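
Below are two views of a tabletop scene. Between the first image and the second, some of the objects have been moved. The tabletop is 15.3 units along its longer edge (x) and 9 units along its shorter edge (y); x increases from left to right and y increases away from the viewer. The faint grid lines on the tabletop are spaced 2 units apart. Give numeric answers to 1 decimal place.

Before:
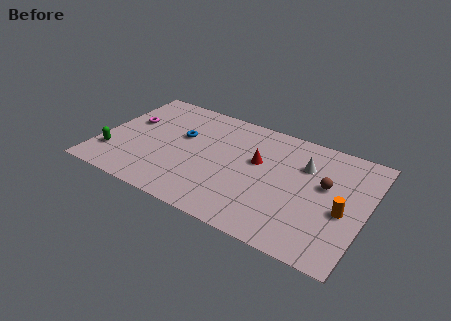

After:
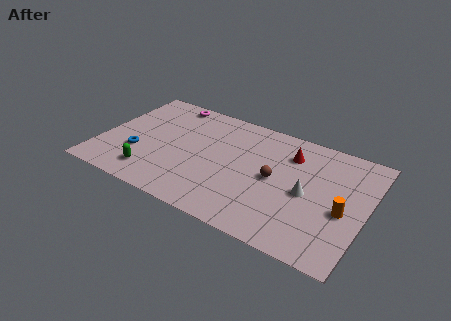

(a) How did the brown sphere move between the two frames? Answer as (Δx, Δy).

(-2.8, -0.8)

The brown sphere was at about (12.9, 5.3) and moved to about (10.1, 4.5).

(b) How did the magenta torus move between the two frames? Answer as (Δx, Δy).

(1.9, 2.6)

The magenta torus was at about (1.4, 5.5) and moved to about (3.3, 8.1).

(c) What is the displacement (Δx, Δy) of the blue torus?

(-2.2, -2.5)

The blue torus was at about (4.5, 5.5) and moved to about (2.3, 3.0).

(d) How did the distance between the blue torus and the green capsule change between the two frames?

-3.2

The distance was about 4.8 in the first image and 1.6 in the second, so they moved 3.2 units closer together.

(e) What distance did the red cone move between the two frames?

2.2

From (9.0, 5.4) to (10.7, 6.8), the red cone covered √(1.7² + 1.4²) ≈ 2.2 units.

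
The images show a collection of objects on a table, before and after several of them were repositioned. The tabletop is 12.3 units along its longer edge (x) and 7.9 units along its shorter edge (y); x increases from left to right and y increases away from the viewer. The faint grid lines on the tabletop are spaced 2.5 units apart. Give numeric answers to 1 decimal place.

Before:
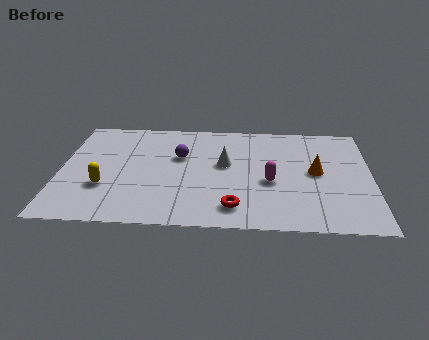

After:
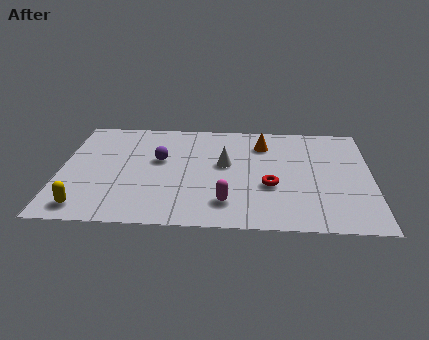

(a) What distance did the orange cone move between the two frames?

2.9

The orange cone was near (10.1, 4.1) before and (8.0, 6.1) after, so it travelled √(2.1² + 2.0²) ≈ 2.9 units.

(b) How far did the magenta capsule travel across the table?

2.3

The magenta capsule moved from about (8.3, 3.3) to (6.6, 1.7), a distance of √(1.7² + 1.6²) ≈ 2.3.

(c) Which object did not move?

the white cone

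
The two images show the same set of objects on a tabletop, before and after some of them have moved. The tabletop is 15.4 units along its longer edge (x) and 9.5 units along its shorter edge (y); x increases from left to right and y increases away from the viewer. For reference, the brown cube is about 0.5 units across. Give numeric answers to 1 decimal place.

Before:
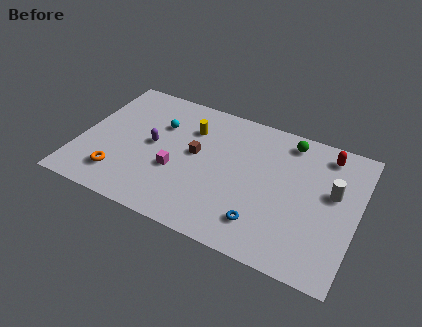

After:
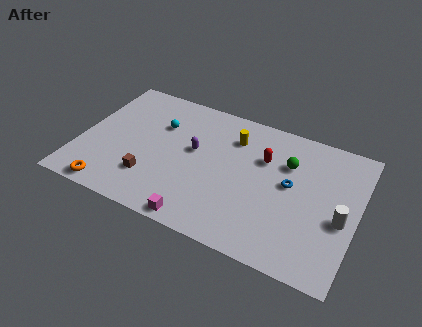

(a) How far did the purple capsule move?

2.4

From (4.0, 4.9) to (6.3, 5.4), the purple capsule covered √(2.3² + 0.5²) ≈ 2.4 units.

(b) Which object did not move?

the cyan sphere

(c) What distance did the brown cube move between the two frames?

3.5

From (6.4, 5.2) to (4.2, 2.5), the brown cube covered √(2.2² + 2.7²) ≈ 3.5 units.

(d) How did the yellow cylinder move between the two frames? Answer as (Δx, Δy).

(2.4, 0.3)

The yellow cylinder started near (5.9, 6.9) and ended near (8.3, 7.2).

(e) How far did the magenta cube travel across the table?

3.3

The magenta cube moved from about (5.5, 3.6) to (7.2, 0.8), a distance of √(1.7² + 2.8²) ≈ 3.3.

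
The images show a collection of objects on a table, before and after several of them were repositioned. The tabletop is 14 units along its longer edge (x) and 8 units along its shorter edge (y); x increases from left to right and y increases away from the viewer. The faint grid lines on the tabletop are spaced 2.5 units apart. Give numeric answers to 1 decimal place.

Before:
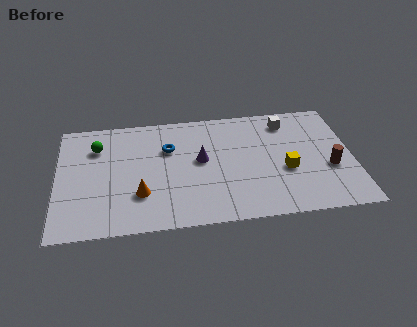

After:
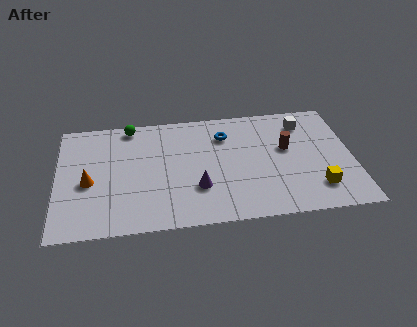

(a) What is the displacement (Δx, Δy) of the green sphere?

(1.6, 1.3)

The green sphere was at about (1.9, 5.9) and moved to about (3.5, 7.2).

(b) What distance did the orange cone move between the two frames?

2.6

The orange cone moved from about (3.9, 2.4) to (1.5, 3.5), a distance of √(2.4² + 1.1²) ≈ 2.6.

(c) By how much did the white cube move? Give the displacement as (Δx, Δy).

(0.8, -0.2)

From the two frames, the white cube sits at roughly (11.0, 6.6) before and (11.8, 6.4) after.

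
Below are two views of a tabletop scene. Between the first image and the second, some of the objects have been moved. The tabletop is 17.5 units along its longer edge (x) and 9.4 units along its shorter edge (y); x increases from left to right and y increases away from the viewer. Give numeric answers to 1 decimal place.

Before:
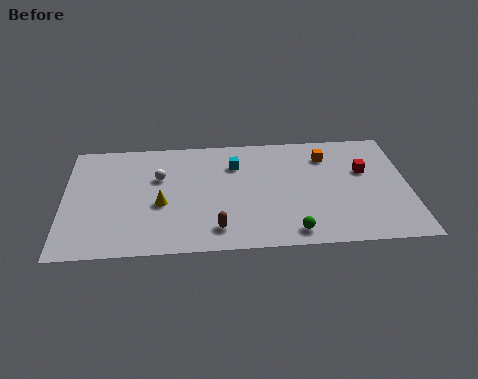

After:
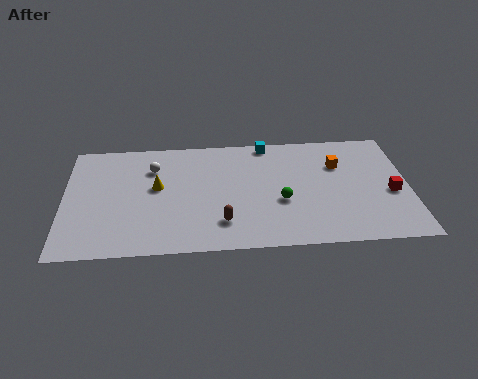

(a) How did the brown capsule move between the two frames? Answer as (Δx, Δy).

(0.3, 0.5)

The brown capsule was at about (7.7, 1.7) and moved to about (8.0, 2.2).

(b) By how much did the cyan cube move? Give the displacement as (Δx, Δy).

(1.7, 1.7)

The cyan cube was at about (8.7, 6.9) and moved to about (10.4, 8.6).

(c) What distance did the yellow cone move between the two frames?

1.4

From (4.9, 3.9) to (4.7, 5.3), the yellow cone covered √(0.2² + 1.4²) ≈ 1.4 units.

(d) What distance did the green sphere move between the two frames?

2.5

The green sphere moved from about (11.5, 1.2) to (11.0, 3.7), a distance of √(0.5² + 2.5²) ≈ 2.5.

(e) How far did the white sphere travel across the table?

0.9

The white sphere was near (4.8, 6.1) before and (4.5, 6.9) after, so it travelled √(0.3² + 0.8²) ≈ 0.9 units.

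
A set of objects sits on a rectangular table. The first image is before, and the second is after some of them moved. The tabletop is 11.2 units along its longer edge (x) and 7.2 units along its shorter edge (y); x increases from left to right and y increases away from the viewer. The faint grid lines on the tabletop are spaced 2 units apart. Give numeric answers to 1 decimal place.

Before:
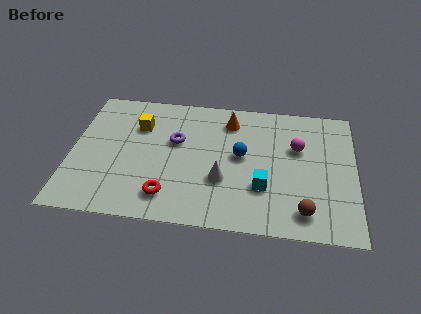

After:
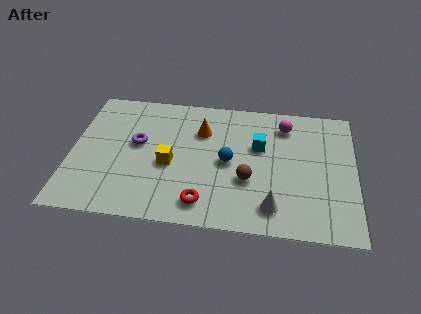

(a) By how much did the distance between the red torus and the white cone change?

+0.3

The distance was about 2.4 in the first image and 2.7 in the second, so they moved 0.3 units further apart.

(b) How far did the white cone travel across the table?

2.3

The white cone was near (6.0, 2.5) before and (8.0, 1.3) after, so it travelled √(2.0² + 1.2²) ≈ 2.3 units.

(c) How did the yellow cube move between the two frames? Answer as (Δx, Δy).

(1.3, -2.0)

The yellow cube was at about (2.6, 5.1) and moved to about (3.9, 3.1).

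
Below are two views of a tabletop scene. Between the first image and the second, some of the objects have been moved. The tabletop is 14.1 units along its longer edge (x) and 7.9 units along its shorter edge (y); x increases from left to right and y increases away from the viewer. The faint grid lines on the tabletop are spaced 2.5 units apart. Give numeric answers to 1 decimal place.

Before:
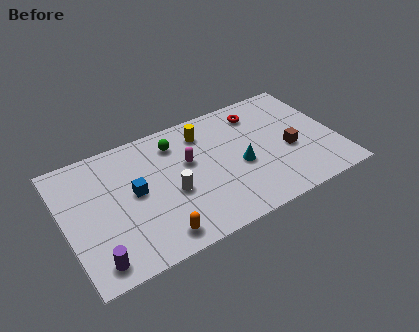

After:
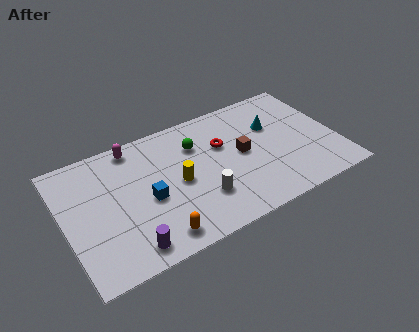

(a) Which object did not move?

the orange capsule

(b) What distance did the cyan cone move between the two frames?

2.7

From (9.0, 3.4) to (11.0, 5.2), the cyan cone covered √(2.0² + 1.8²) ≈ 2.7 units.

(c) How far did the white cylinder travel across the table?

1.7

From (5.4, 3.3) to (6.8, 2.3), the white cylinder covered √(1.4² + 1.0²) ≈ 1.7 units.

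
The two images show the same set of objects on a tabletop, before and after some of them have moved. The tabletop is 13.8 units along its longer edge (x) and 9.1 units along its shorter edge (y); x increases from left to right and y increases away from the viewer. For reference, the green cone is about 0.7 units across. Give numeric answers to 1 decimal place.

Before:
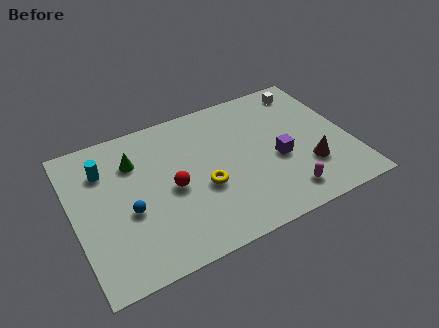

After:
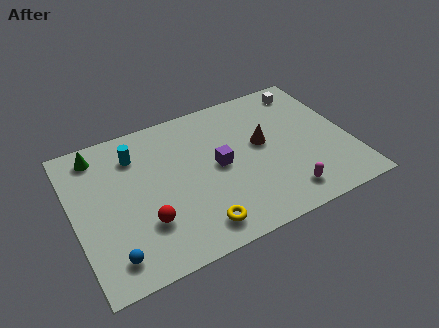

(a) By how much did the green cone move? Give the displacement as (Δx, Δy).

(-1.7, 1.2)

The green cone started near (3.2, 6.6) and ended near (1.5, 7.8).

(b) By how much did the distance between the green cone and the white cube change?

+1.6

They were about 9.1 units apart before and 10.7 after — 1.6 units further apart.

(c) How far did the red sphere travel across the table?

2.1

The red sphere moved from about (4.8, 4.2) to (3.3, 2.7), a distance of √(1.5² + 1.5²) ≈ 2.1.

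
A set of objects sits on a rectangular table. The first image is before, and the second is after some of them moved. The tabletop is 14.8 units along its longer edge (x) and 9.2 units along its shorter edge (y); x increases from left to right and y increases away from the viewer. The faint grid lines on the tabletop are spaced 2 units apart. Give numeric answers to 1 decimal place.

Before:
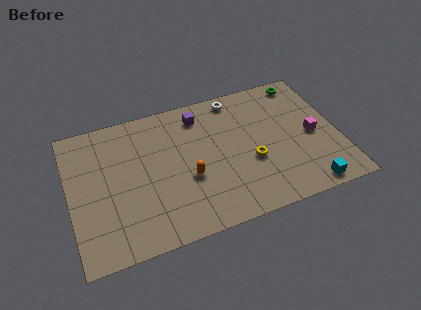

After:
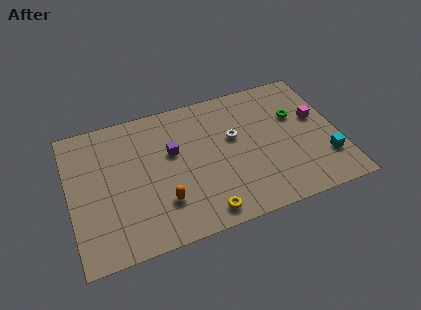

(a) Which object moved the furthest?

the yellow torus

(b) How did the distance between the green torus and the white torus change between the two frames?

-0.3

Before: roughly 3.8 units apart; after: 3.5. That's 0.3 units closer together.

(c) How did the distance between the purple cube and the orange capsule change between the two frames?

-0.9

The distance was about 4.1 in the first image and 3.2 in the second, so they moved 0.9 units closer together.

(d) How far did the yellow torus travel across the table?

3.8

The yellow torus was near (9.9, 3.6) before and (7.0, 1.1) after, so it travelled √(2.9² + 2.5²) ≈ 3.8 units.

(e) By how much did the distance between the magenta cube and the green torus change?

-2.7

Before: roughly 3.9 units apart; after: 1.2. That's 2.7 units closer together.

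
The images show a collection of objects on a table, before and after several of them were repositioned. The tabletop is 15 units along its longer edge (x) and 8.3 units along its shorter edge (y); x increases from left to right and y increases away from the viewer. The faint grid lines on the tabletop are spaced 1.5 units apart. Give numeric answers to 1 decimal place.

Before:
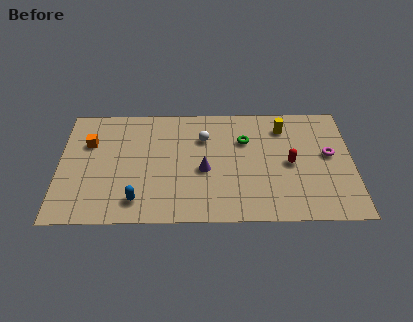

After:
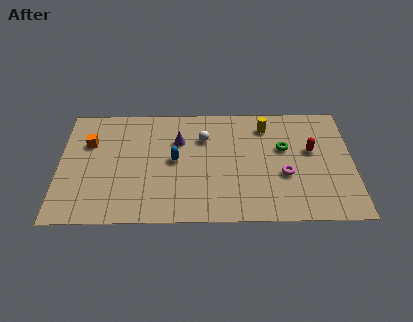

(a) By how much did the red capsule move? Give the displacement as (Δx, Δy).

(1.1, 0.9)

From the two frames, the red capsule sits at roughly (11.8, 4.0) before and (12.9, 4.9) after.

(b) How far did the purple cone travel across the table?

2.5

From (7.4, 3.6) to (6.1, 5.7), the purple cone covered √(1.3² + 2.1²) ≈ 2.5 units.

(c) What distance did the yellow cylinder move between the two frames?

0.9

From (11.5, 6.6) to (10.6, 6.7), the yellow cylinder covered √(0.9² + 0.1²) ≈ 0.9 units.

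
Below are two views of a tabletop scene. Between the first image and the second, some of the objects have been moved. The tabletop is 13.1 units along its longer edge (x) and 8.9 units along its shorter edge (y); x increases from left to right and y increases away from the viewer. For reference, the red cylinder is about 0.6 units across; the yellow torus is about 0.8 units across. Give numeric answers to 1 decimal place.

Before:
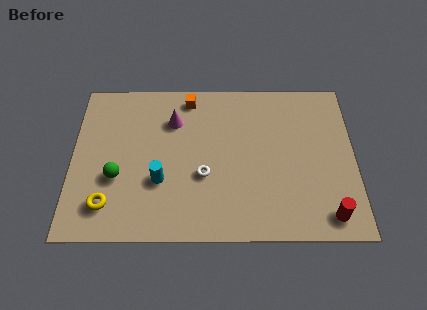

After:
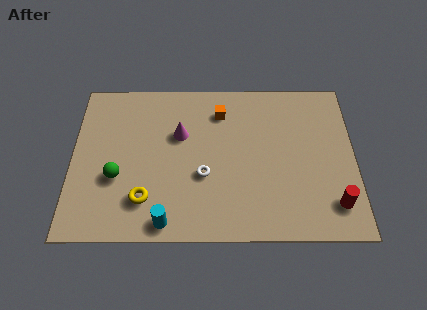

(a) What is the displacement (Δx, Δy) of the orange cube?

(1.5, -0.8)

From the two frames, the orange cube sits at roughly (5.4, 7.8) before and (6.9, 7.0) after.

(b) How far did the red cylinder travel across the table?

0.7

From (11.8, 1.2) to (12.1, 1.8), the red cylinder covered √(0.3² + 0.6²) ≈ 0.7 units.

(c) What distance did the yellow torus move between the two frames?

1.7

From (1.7, 1.8) to (3.4, 2.1), the yellow torus covered √(1.7² + 0.3²) ≈ 1.7 units.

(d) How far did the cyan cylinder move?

2.2

From (4.1, 3.1) to (4.4, 0.9), the cyan cylinder covered √(0.3² + 2.2²) ≈ 2.2 units.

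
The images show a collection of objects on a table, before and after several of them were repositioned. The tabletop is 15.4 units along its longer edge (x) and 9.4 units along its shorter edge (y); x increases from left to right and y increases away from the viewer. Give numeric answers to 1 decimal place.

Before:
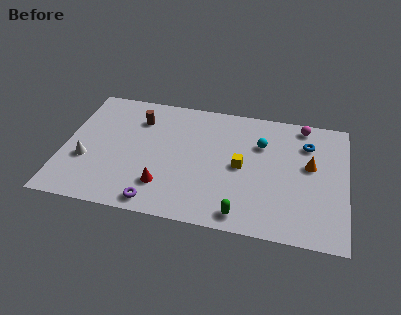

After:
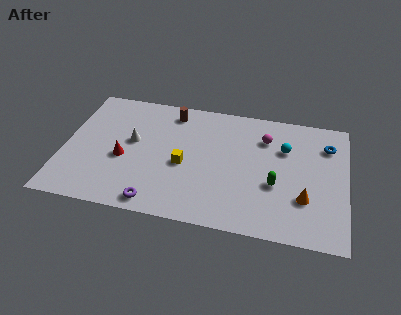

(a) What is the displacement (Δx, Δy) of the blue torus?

(1.1, 0.1)

The blue torus was at about (13.2, 7.0) and moved to about (14.3, 7.1).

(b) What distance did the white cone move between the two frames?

3.1

From (1.3, 3.4) to (3.7, 5.3), the white cone covered √(2.4² + 1.9²) ≈ 3.1 units.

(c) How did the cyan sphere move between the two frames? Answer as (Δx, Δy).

(1.3, -0.1)

The cyan sphere was at about (10.7, 6.5) and moved to about (12.0, 6.4).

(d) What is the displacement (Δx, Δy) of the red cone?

(-2.3, 1.6)

From the two frames, the red cone sits at roughly (5.6, 2.3) before and (3.3, 3.9) after.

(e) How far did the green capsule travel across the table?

3.0

The green capsule was near (9.9, 1.1) before and (11.6, 3.6) after, so it travelled √(1.7² + 2.5²) ≈ 3.0 units.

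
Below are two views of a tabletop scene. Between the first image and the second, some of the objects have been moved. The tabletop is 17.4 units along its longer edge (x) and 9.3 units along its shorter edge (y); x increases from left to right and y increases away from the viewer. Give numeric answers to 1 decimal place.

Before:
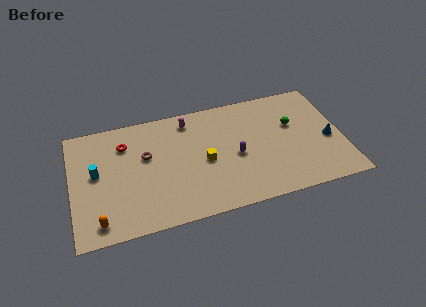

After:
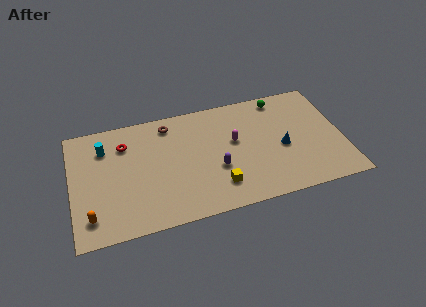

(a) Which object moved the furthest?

the magenta capsule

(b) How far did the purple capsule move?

1.5

From (10.5, 4.2) to (9.2, 3.5), the purple capsule covered √(1.3² + 0.7²) ≈ 1.5 units.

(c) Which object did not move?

the red torus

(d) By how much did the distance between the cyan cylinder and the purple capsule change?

-1.1

Before: roughly 8.9 units apart; after: 7.8. That's 1.1 units closer together.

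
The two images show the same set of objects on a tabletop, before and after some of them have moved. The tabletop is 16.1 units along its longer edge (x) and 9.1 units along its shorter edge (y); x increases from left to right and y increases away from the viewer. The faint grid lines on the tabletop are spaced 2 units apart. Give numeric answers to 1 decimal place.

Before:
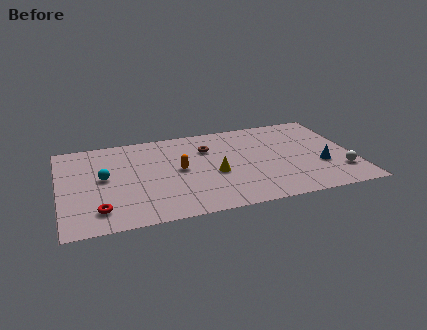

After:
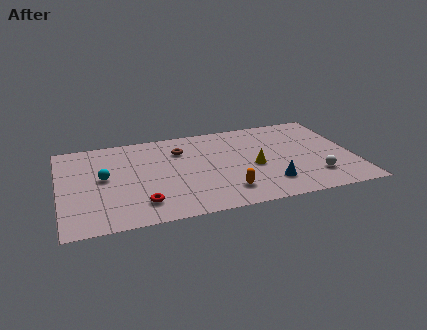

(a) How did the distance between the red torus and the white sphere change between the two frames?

-3.7

They were about 13.2 units apart before and 9.5 after — 3.7 units closer together.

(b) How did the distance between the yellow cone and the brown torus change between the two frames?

+2.0

They were about 2.7 units apart before and 4.7 after — 2.0 units further apart.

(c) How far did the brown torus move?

1.5

From (8.2, 6.5) to (6.7, 6.7), the brown torus covered √(1.5² + 0.2²) ≈ 1.5 units.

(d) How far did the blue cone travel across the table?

3.1

The blue cone moved from about (14.2, 3.2) to (11.3, 2.1), a distance of √(2.9² + 1.1²) ≈ 3.1.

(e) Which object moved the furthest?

the orange capsule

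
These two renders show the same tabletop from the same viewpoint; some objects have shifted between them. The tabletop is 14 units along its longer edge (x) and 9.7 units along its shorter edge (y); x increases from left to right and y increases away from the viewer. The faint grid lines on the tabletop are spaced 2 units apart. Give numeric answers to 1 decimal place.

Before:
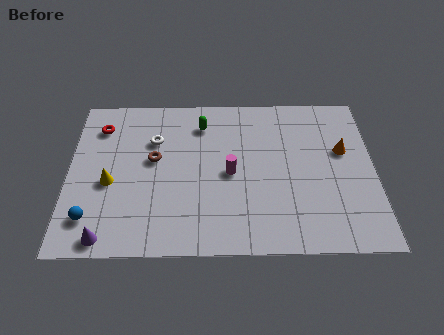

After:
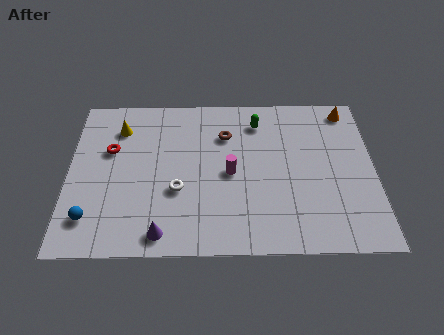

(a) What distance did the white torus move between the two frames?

3.3

From (3.9, 6.7) to (5.0, 3.6), the white torus covered √(1.1² + 3.1²) ≈ 3.3 units.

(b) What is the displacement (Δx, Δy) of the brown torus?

(3.3, 1.5)

The brown torus started near (3.9, 5.5) and ended near (7.2, 7.0).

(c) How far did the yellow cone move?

3.4

The yellow cone moved from about (1.9, 4.1) to (2.3, 7.5), a distance of √(0.4² + 3.4²) ≈ 3.4.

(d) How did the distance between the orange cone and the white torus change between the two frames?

+0.6

Before: roughly 8.7 units apart; after: 9.3. That's 0.6 units further apart.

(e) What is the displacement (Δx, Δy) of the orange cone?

(0.3, 2.6)

The orange cone started near (12.6, 5.9) and ended near (12.9, 8.5).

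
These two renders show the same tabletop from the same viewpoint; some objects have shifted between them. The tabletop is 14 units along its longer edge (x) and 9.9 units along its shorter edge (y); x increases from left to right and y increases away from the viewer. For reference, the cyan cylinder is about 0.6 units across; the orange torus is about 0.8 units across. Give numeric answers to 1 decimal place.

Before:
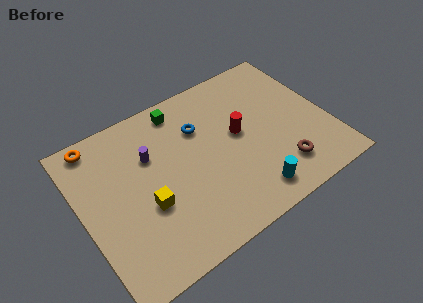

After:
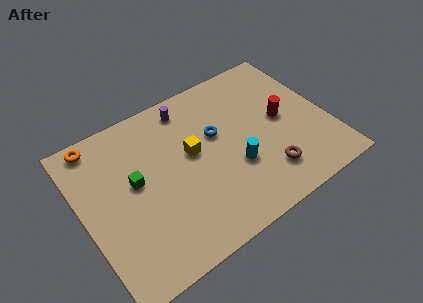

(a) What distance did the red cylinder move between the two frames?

2.5

The red cylinder moved from about (9.0, 5.4) to (11.5, 5.1), a distance of √(2.5² + 0.3²) ≈ 2.5.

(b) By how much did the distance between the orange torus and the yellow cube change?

+0.4

They were about 5.5 units apart before and 5.9 after — 0.4 units further apart.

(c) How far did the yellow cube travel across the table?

3.4

From (3.4, 3.8) to (6.3, 5.6), the yellow cube covered √(2.9² + 1.8²) ≈ 3.4 units.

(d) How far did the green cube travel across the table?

4.5

The green cube moved from about (6.2, 8.6) to (3.0, 5.5), a distance of √(3.2² + 3.1²) ≈ 4.5.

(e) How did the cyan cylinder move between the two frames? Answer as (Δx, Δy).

(-0.5, 2.0)

The cyan cylinder was at about (8.9, 1.5) and moved to about (8.4, 3.5).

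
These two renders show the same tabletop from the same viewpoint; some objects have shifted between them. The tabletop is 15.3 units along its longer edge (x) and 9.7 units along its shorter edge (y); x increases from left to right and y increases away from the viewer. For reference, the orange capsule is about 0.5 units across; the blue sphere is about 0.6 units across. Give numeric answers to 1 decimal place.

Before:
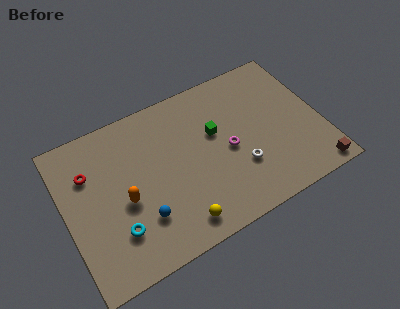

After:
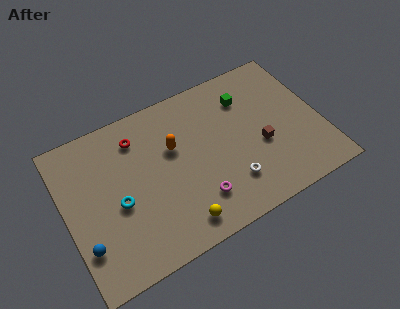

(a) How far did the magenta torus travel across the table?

3.1

From (9.7, 4.5) to (7.5, 2.3), the magenta torus covered √(2.2² + 2.2²) ≈ 3.1 units.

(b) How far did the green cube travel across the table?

2.5

The green cube moved from about (9.1, 5.9) to (11.2, 7.3), a distance of √(2.1² + 1.4²) ≈ 2.5.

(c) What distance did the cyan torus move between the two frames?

1.6

The cyan torus moved from about (2.7, 2.6) to (3.0, 4.2), a distance of √(0.3² + 1.6²) ≈ 1.6.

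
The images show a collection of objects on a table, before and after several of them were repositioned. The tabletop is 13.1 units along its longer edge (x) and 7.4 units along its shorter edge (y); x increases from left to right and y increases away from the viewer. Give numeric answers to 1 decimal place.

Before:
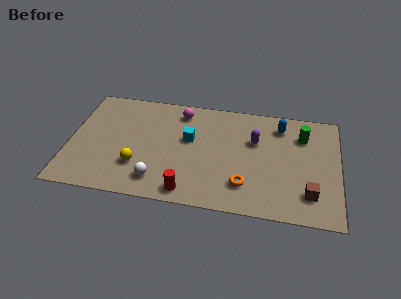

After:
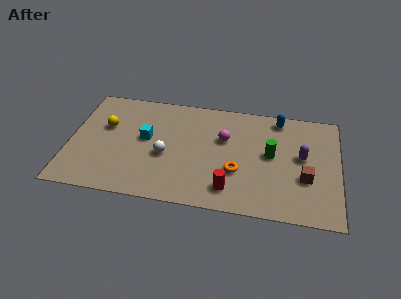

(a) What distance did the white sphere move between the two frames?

1.7

The white sphere moved from about (4.4, 1.4) to (4.7, 3.1), a distance of √(0.3² + 1.7²) ≈ 1.7.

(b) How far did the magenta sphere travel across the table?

2.7

The magenta sphere was near (5.3, 6.2) before and (7.5, 4.7) after, so it travelled √(2.2² + 1.5²) ≈ 2.7 units.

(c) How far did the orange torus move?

0.9

The orange torus moved from about (8.6, 1.8) to (8.2, 2.6), a distance of √(0.4² + 0.8²) ≈ 0.9.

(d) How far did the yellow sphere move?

2.9

The yellow sphere moved from about (3.4, 2.2) to (1.7, 4.6), a distance of √(1.7² + 2.4²) ≈ 2.9.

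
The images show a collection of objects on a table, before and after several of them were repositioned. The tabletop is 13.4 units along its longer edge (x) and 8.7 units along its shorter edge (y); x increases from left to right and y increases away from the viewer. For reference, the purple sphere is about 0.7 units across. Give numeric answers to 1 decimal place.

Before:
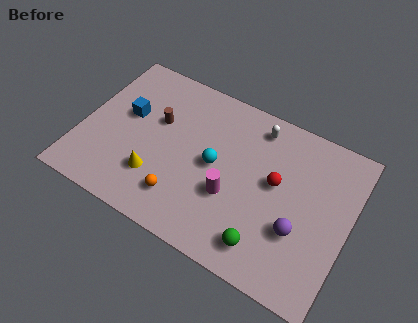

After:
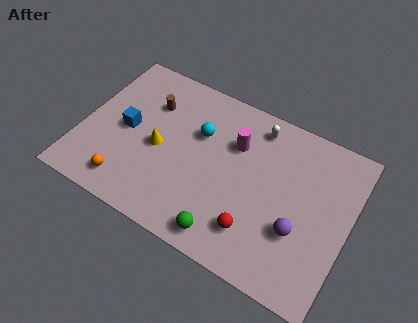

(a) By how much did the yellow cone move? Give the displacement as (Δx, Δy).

(-0.1, 1.6)

The yellow cone started near (4.0, 2.4) and ended near (3.9, 4.0).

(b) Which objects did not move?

the white capsule and the purple sphere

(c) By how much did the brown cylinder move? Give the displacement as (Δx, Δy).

(-0.5, 0.8)

From the two frames, the brown cylinder sits at roughly (3.6, 5.4) before and (3.1, 6.2) after.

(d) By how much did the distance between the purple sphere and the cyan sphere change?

+1.4

They were about 4.6 units apart before and 6.0 after — 1.4 units further apart.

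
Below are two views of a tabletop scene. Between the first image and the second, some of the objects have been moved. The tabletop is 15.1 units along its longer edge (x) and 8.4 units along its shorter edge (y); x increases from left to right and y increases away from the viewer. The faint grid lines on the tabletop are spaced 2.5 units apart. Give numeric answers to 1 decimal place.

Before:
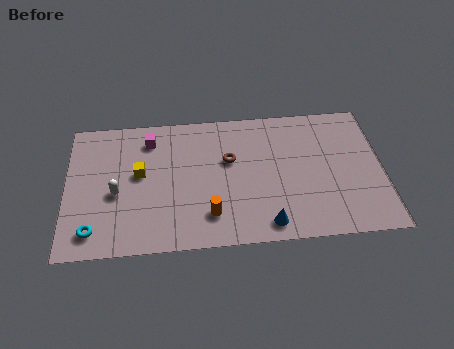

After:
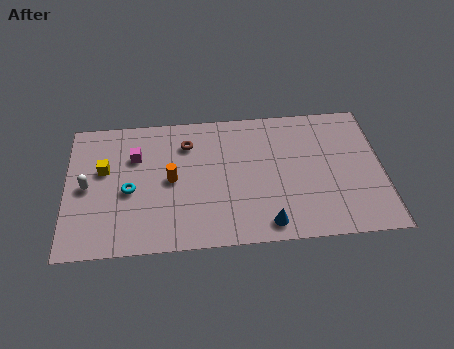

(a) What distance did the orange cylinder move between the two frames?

2.9

From (6.8, 1.9) to (5.0, 4.2), the orange cylinder covered √(1.8² + 2.3²) ≈ 2.9 units.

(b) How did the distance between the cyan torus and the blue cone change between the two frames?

-1.2

They were about 8.2 units apart before and 7.0 after — 1.2 units closer together.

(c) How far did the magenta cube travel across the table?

1.2

From (4.0, 6.8) to (3.3, 5.8), the magenta cube covered √(0.7² + 1.0²) ≈ 1.2 units.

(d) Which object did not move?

the blue cone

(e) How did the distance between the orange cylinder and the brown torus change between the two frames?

-1.1

They were about 3.4 units apart before and 2.3 after — 1.1 units closer together.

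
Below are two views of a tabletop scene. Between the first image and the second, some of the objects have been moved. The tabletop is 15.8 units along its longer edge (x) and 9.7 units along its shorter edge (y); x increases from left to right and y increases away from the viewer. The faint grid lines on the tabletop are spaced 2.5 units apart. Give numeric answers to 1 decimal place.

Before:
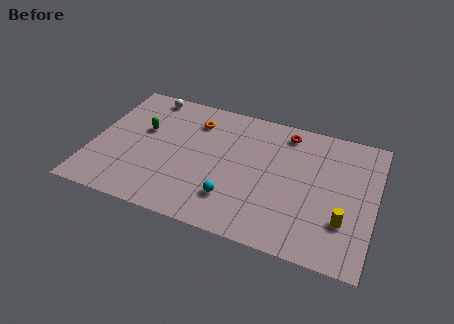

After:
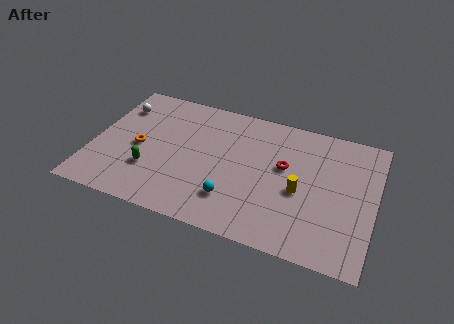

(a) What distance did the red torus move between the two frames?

2.6

The red torus moved from about (10.6, 8.3) to (10.7, 5.7), a distance of √(0.1² + 2.6²) ≈ 2.6.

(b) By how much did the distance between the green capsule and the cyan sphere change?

-1.7

The distance was about 6.4 in the first image and 4.7 in the second, so they moved 1.7 units closer together.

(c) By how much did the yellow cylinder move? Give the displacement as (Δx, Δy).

(-2.5, 1.3)

The yellow cylinder was at about (14.2, 2.9) and moved to about (11.7, 4.2).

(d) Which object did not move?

the cyan sphere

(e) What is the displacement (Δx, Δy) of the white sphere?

(-1.5, -1.4)

The white sphere was at about (2.6, 8.7) and moved to about (1.1, 7.3).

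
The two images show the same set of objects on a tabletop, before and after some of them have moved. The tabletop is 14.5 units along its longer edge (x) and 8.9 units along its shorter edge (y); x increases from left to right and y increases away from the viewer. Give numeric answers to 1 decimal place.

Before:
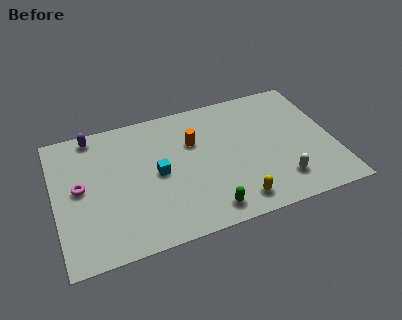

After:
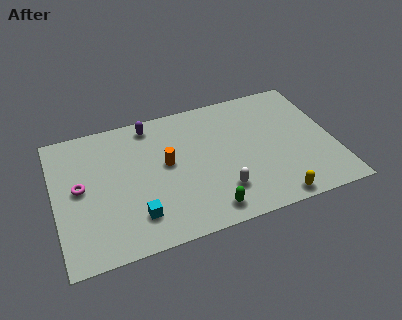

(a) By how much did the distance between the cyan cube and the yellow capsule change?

+2.2

They were about 4.9 units apart before and 7.1 after — 2.2 units further apart.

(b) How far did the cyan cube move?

2.7

From (5.3, 4.4) to (4.0, 2.0), the cyan cube covered √(1.3² + 2.4²) ≈ 2.7 units.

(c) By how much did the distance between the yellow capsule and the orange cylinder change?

+1.7

They were about 4.9 units apart before and 6.6 after — 1.7 units further apart.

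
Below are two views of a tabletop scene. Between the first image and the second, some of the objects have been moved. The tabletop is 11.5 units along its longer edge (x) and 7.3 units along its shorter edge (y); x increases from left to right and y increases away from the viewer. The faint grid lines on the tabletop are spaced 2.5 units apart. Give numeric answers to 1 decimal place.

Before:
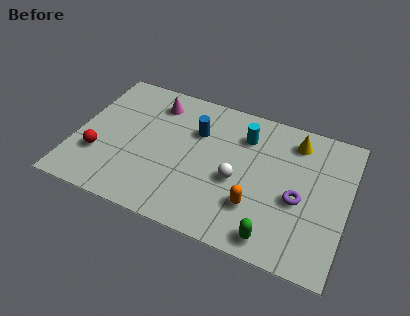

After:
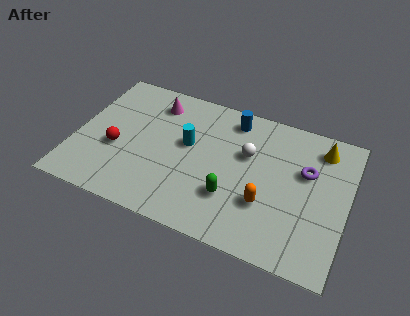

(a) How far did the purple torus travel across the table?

1.5

From (9.5, 3.1) to (9.7, 4.6), the purple torus covered √(0.2² + 1.5²) ≈ 1.5 units.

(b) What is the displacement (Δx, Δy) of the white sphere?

(0.3, 1.5)

The white sphere started near (6.9, 3.1) and ended near (7.2, 4.6).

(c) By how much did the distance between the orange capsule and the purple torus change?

+0.7

The distance was about 2.0 in the first image and 2.7 in the second, so they moved 0.7 units further apart.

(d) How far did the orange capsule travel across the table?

0.5

From (7.8, 2.1) to (8.2, 2.4), the orange capsule covered √(0.4² + 0.3²) ≈ 0.5 units.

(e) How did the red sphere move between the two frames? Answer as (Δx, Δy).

(0.7, 0.6)

The red sphere started near (1.1, 2.3) and ended near (1.8, 2.9).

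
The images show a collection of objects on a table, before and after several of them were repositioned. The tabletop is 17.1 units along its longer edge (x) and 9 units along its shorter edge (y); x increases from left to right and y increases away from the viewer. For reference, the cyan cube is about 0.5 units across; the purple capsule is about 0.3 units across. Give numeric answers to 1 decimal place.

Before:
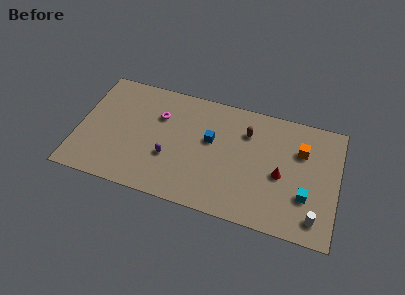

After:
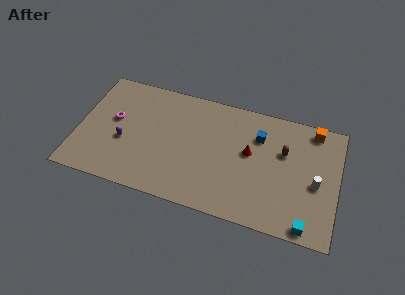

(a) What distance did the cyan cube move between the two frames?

2.1

The cyan cube was near (15.1, 2.9) before and (15.3, 0.8) after, so it travelled √(0.2² + 2.1²) ≈ 2.1 units.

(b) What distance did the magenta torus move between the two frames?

3.1

The magenta torus was near (5.2, 6.2) before and (2.3, 5.1) after, so it travelled √(2.9² + 1.1²) ≈ 3.1 units.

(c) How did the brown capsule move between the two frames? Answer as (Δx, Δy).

(2.5, -0.8)

The brown capsule started near (11.0, 6.6) and ended near (13.5, 5.8).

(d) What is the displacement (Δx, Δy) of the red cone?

(-2.1, 1.1)

The red cone started near (13.4, 4.0) and ended near (11.3, 5.1).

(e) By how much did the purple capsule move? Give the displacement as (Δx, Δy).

(-3.0, 0.4)

The purple capsule started near (6.1, 3.2) and ended near (3.1, 3.6).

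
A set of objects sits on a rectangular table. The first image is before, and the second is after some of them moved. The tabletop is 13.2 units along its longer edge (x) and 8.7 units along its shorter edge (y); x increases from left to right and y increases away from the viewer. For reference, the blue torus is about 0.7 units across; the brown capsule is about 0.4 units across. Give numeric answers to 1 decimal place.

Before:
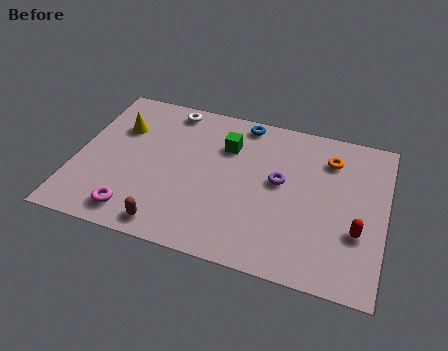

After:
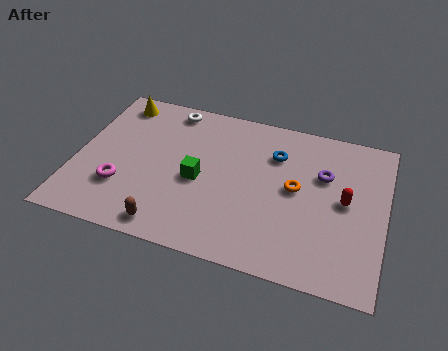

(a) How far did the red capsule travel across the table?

1.6

From (12.1, 3.0) to (11.5, 4.5), the red capsule covered √(0.6² + 1.5²) ≈ 1.6 units.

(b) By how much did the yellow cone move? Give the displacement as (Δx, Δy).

(-0.3, 1.5)

The yellow cone was at about (1.7, 6.0) and moved to about (1.4, 7.5).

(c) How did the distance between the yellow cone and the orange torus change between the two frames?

-0.5

They were about 9.0 units apart before and 8.5 after — 0.5 units closer together.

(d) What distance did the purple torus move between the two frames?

2.0

The purple torus was near (8.7, 4.8) before and (10.5, 5.7) after, so it travelled √(1.8² + 0.9²) ≈ 2.0 units.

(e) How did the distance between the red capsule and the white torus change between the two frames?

-1.2

The distance was about 9.6 in the first image and 8.4 in the second, so they moved 1.2 units closer together.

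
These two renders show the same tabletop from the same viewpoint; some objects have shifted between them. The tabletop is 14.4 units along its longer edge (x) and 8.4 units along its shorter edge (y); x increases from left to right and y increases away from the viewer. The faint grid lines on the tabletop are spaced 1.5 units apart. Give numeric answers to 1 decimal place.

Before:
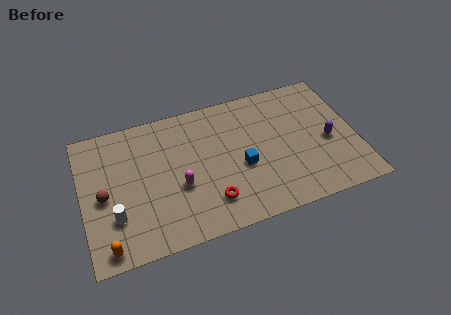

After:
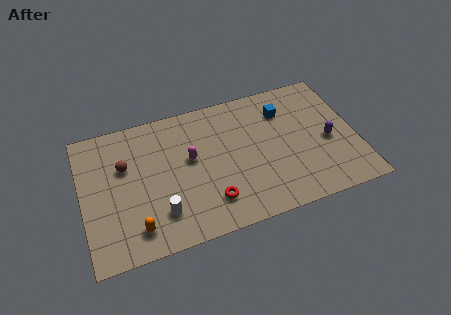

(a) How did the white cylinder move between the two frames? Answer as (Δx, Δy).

(2.3, -0.5)

The white cylinder started near (1.6, 2.5) and ended near (3.9, 2.0).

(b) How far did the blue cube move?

3.8

The blue cube moved from about (8.3, 3.5) to (10.8, 6.3), a distance of √(2.5² + 2.8²) ≈ 3.8.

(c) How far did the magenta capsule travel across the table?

1.7

The magenta capsule moved from about (5.0, 3.3) to (5.7, 4.8), a distance of √(0.7² + 1.5²) ≈ 1.7.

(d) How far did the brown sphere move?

1.9

From (1.1, 3.9) to (2.3, 5.4), the brown sphere covered √(1.2² + 1.5²) ≈ 1.9 units.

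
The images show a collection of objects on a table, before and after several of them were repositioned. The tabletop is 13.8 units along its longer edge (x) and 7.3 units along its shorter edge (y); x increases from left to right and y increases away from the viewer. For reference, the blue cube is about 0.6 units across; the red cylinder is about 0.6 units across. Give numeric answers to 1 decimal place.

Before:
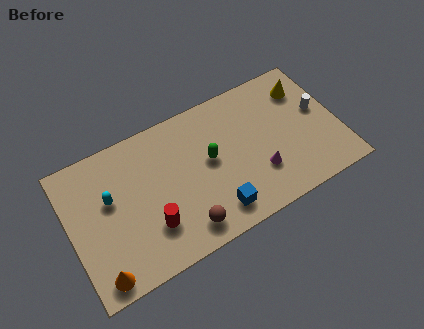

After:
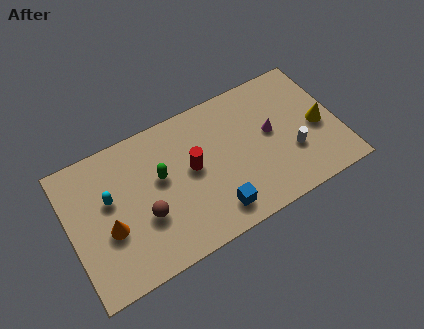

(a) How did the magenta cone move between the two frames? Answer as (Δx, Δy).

(0.9, 1.8)

The magenta cone started near (9.5, 2.2) and ended near (10.4, 4.0).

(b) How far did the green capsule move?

2.5

The green capsule moved from about (7.2, 4.0) to (4.7, 4.3), a distance of √(2.5² + 0.3²) ≈ 2.5.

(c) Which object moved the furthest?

the red cylinder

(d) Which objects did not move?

the cyan capsule and the blue cube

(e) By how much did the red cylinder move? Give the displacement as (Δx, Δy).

(2.4, 1.9)

The red cylinder started near (3.9, 2.1) and ended near (6.3, 4.0).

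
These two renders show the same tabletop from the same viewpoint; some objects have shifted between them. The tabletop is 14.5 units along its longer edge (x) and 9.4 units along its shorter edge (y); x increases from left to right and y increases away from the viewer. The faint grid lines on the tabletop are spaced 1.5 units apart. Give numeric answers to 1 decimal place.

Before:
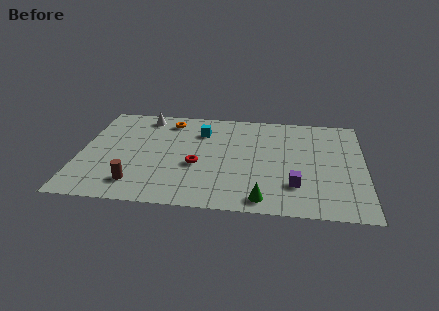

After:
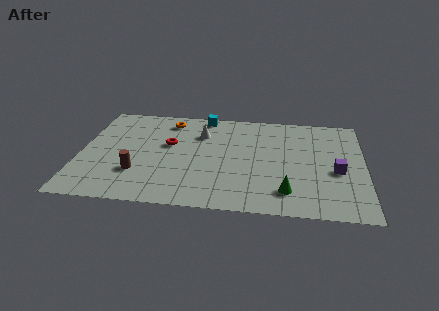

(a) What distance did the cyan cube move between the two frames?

1.6

From (6.1, 7.0) to (6.2, 8.6), the cyan cube covered √(0.1² + 1.6²) ≈ 1.6 units.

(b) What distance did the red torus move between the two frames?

2.3

The red torus moved from about (6.0, 3.8) to (4.5, 5.6), a distance of √(1.5² + 1.8²) ≈ 2.3.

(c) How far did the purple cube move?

2.6

The purple cube was near (11.0, 2.5) before and (13.1, 4.0) after, so it travelled √(2.1² + 1.5²) ≈ 2.6 units.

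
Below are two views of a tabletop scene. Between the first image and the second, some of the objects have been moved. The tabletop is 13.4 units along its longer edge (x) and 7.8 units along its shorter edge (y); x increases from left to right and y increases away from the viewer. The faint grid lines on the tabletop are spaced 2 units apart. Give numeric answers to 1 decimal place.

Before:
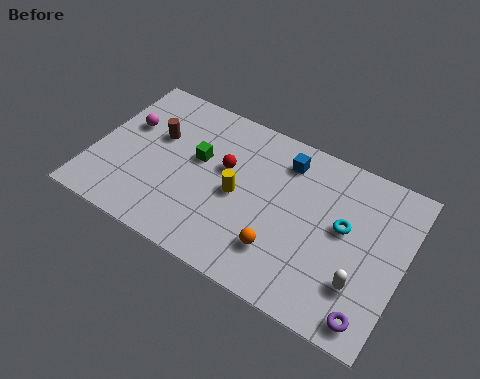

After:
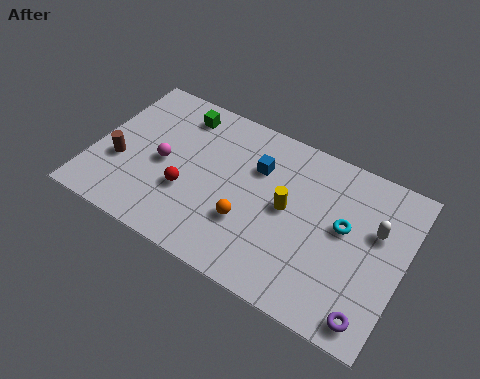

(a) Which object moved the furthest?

the white capsule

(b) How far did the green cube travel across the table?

2.2

The green cube was near (4.4, 4.6) before and (3.3, 6.5) after, so it travelled √(1.1² + 1.9²) ≈ 2.2 units.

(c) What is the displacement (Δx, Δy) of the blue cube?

(-1.1, -0.9)

From the two frames, the blue cube sits at roughly (8.0, 6.3) before and (6.9, 5.4) after.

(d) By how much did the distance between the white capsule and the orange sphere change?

+2.3

They were about 3.4 units apart before and 5.7 after — 2.3 units further apart.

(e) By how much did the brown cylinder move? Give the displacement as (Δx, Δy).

(-1.3, -2.0)

From the two frames, the brown cylinder sits at roughly (2.5, 4.9) before and (1.2, 2.9) after.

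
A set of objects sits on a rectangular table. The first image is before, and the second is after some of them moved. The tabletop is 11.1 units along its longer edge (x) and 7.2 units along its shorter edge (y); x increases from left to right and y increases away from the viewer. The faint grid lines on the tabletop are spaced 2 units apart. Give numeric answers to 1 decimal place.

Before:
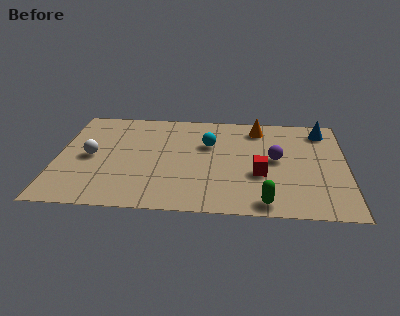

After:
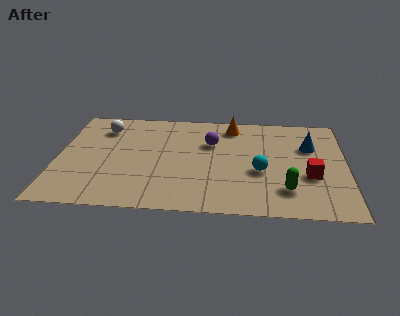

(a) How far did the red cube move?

1.9

The red cube moved from about (7.8, 2.7) to (9.7, 2.7), a distance of √(1.9² + 0.0²) ≈ 1.9.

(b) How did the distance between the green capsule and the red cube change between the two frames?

-0.6

Before: roughly 1.9 units apart; after: 1.3. That's 0.6 units closer together.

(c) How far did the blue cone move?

1.3

The blue cone moved from about (10.2, 6.0) to (9.7, 4.8), a distance of √(0.5² + 1.2²) ≈ 1.3.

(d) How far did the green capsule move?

1.2

The green capsule was near (8.0, 0.8) before and (8.8, 1.7) after, so it travelled √(0.8² + 0.9²) ≈ 1.2 units.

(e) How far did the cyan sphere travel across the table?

2.7

From (5.8, 4.7) to (7.8, 2.9), the cyan sphere covered √(2.0² + 1.8²) ≈ 2.7 units.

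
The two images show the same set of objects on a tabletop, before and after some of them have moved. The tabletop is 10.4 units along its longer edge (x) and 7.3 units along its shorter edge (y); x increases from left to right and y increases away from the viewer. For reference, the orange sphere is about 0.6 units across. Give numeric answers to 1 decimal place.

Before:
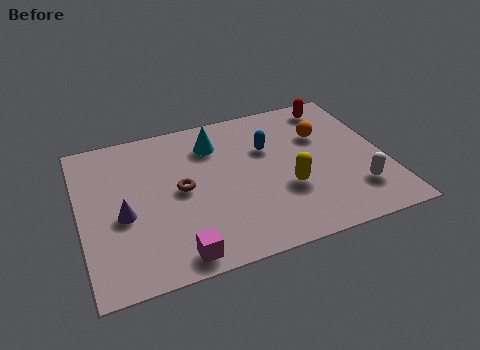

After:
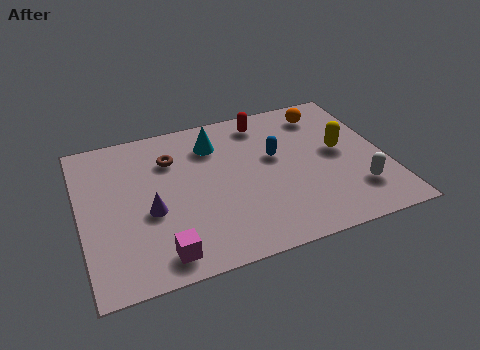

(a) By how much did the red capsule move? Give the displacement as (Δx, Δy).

(-2.5, -0.1)

The red capsule was at about (9.0, 6.3) and moved to about (6.5, 6.2).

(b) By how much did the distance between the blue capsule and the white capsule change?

-0.5

Before: roughly 4.0 units apart; after: 3.5. That's 0.5 units closer together.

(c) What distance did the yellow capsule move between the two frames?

2.4

From (6.9, 2.6) to (8.9, 3.9), the yellow capsule covered √(2.0² + 1.3²) ≈ 2.4 units.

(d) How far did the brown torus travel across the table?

1.6

The brown torus moved from about (3.4, 3.7) to (3.2, 5.3), a distance of √(0.2² + 1.6²) ≈ 1.6.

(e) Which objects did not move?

the cyan cone and the white capsule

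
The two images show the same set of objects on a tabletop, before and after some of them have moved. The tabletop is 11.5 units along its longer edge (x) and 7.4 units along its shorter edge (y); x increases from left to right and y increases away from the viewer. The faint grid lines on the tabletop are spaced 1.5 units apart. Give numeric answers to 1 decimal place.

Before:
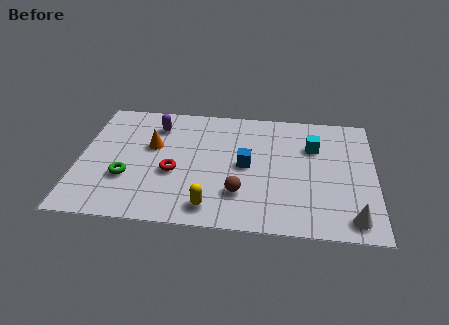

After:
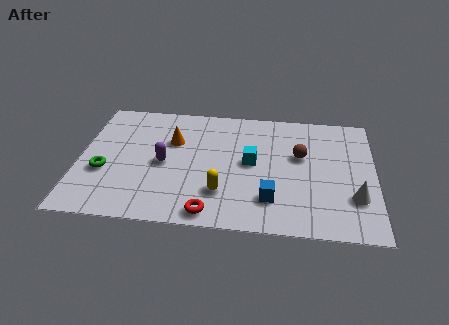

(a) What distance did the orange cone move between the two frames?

0.9

The orange cone moved from about (2.8, 4.5) to (3.6, 4.9), a distance of √(0.8² + 0.4²) ≈ 0.9.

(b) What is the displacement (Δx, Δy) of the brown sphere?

(2.3, 2.5)

The brown sphere started near (6.3, 2.0) and ended near (8.6, 4.5).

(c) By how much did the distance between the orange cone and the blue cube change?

+1.2

They were about 3.8 units apart before and 5.0 after — 1.2 units further apart.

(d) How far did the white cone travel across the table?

1.2

From (10.6, 1.0) to (10.7, 2.2), the white cone covered √(0.1² + 1.2²) ≈ 1.2 units.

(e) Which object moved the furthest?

the brown sphere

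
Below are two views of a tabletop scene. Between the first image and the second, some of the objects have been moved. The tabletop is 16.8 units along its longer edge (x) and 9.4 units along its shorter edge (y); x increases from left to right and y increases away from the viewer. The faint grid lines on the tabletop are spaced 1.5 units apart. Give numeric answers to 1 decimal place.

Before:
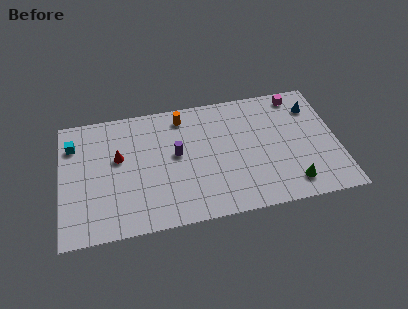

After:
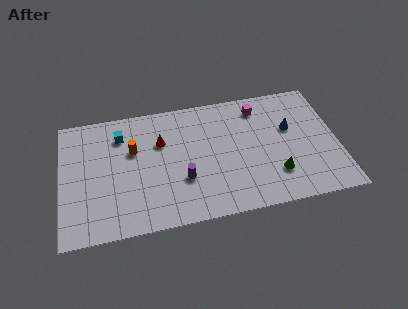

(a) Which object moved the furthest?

the orange cylinder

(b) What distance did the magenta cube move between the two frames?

2.5

The magenta cube moved from about (14.6, 8.3) to (12.2, 7.8), a distance of √(2.4² + 0.5²) ≈ 2.5.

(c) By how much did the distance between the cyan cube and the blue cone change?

-4.3

Before: roughly 14.7 units apart; after: 10.4. That's 4.3 units closer together.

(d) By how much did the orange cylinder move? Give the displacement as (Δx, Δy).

(-3.1, -2.0)

The orange cylinder was at about (7.5, 8.0) and moved to about (4.4, 6.0).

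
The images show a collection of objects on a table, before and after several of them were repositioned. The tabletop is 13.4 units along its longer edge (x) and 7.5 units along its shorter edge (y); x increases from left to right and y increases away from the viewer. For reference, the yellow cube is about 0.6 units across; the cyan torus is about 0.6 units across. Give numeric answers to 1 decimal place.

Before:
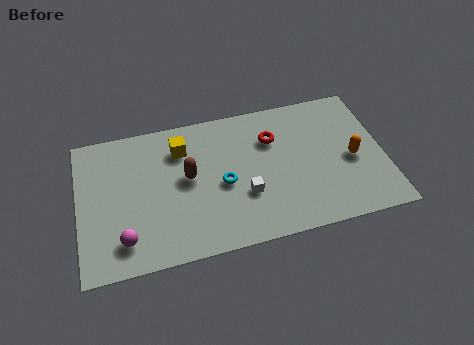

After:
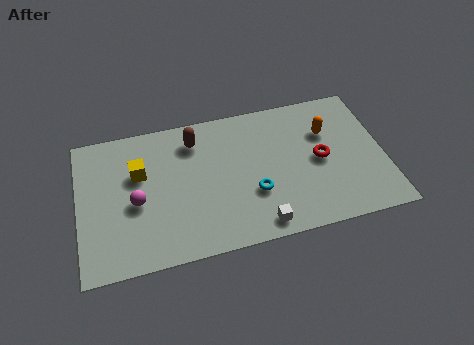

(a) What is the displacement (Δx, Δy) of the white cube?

(0.5, -1.7)

The white cube was at about (7.2, 2.6) and moved to about (7.7, 0.9).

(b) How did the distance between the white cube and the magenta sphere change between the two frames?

+0.3

Before: roughly 5.4 units apart; after: 5.7. That's 0.3 units further apart.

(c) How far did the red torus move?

2.6

The red torus moved from about (8.6, 5.3) to (10.6, 3.7), a distance of √(2.0² + 1.6²) ≈ 2.6.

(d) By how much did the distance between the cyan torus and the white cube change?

+0.5

The distance was about 1.2 in the first image and 1.7 in the second, so they moved 0.5 units further apart.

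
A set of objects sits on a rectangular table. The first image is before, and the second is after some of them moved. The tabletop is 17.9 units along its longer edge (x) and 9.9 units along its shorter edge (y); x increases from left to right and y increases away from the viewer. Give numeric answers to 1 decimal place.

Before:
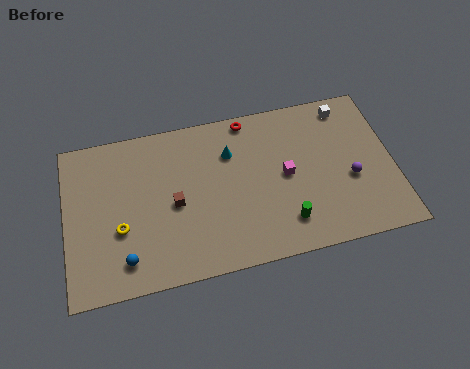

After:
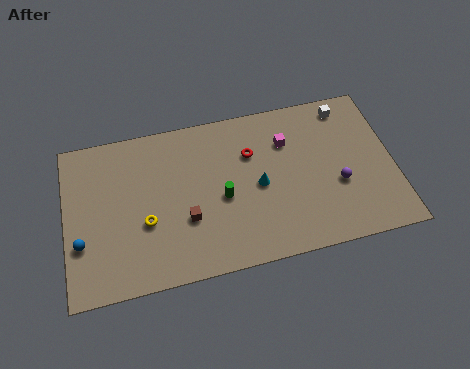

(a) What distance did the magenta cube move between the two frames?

2.1

The magenta cube moved from about (12.0, 5.0) to (12.2, 7.1), a distance of √(0.2² + 2.1²) ≈ 2.1.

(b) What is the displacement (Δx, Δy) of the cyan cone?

(1.4, -2.4)

From the two frames, the cyan cone sits at roughly (9.1, 7.1) before and (10.5, 4.7) after.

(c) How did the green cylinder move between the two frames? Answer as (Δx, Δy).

(-3.3, 2.3)

The green cylinder started near (11.8, 2.1) and ended near (8.5, 4.4).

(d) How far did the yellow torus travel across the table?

1.4

The yellow torus moved from about (2.9, 3.7) to (4.3, 3.8), a distance of √(1.4² + 0.1²) ≈ 1.4.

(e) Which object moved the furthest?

the green cylinder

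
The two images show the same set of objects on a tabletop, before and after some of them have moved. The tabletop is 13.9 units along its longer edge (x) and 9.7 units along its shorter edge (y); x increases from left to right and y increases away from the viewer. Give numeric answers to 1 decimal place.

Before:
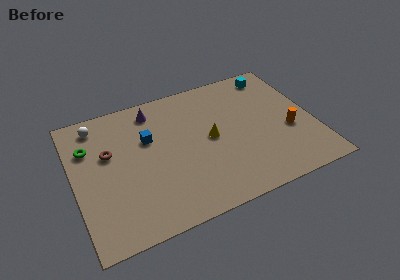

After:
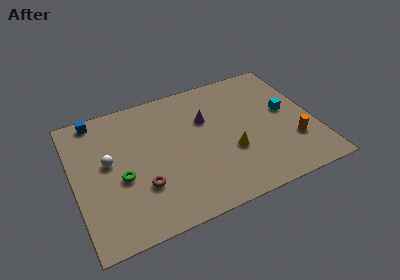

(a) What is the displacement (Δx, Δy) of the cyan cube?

(0.3, -3.1)

The cyan cube was at about (12.1, 8.4) and moved to about (12.4, 5.3).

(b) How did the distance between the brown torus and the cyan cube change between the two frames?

-1.3

Before: roughly 10.3 units apart; after: 9.0. That's 1.3 units closer together.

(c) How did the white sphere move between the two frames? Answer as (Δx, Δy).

(0.4, -2.9)

The white sphere started near (1.6, 8.3) and ended near (2.0, 5.4).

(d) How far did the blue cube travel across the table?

3.8

From (4.4, 6.2) to (1.6, 8.8), the blue cube covered √(2.8² + 2.6²) ≈ 3.8 units.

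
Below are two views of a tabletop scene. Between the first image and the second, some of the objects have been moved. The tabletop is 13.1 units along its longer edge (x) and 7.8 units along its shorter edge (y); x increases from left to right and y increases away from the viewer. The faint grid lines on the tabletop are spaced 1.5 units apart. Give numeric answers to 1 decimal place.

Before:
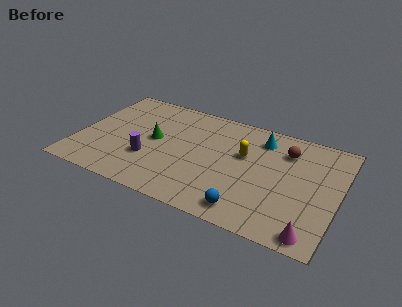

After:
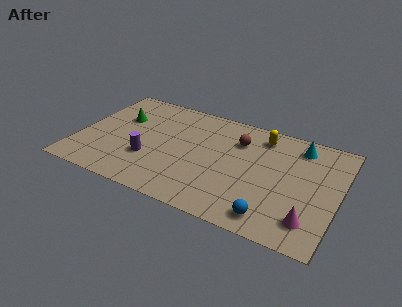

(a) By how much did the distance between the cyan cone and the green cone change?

+3.5

They were about 5.6 units apart before and 9.1 after — 3.5 units further apart.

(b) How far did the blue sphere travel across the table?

1.2

From (8.9, 1.1) to (10.1, 1.1), the blue sphere covered √(1.2² + 0.0²) ≈ 1.2 units.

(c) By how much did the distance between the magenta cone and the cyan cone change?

-1.3

The distance was about 6.3 in the first image and 5.0 in the second, so they moved 1.3 units closer together.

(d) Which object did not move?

the purple cylinder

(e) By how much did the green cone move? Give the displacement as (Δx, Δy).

(-1.9, 1.0)

From the two frames, the green cone sits at roughly (3.8, 4.1) before and (1.9, 5.1) after.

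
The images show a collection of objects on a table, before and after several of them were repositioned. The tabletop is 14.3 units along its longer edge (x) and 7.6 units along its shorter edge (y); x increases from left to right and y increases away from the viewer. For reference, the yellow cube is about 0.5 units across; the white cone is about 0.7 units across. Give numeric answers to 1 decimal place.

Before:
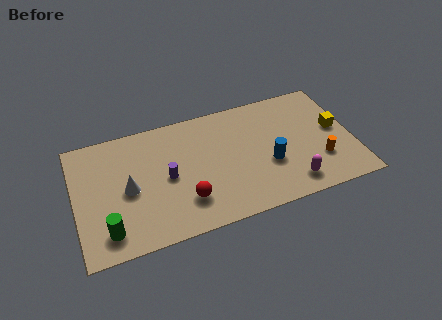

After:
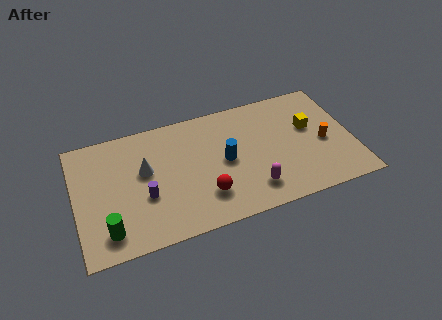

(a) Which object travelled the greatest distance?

the blue cylinder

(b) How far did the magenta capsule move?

2.0

The magenta capsule was near (10.9, 1.3) before and (8.9, 1.6) after, so it travelled √(2.0² + 0.3²) ≈ 2.0 units.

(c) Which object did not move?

the green cylinder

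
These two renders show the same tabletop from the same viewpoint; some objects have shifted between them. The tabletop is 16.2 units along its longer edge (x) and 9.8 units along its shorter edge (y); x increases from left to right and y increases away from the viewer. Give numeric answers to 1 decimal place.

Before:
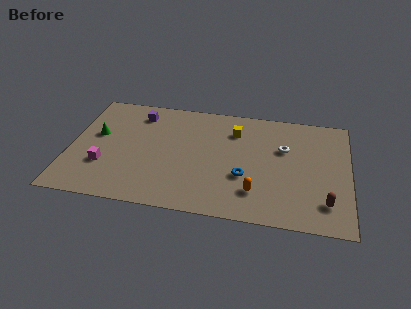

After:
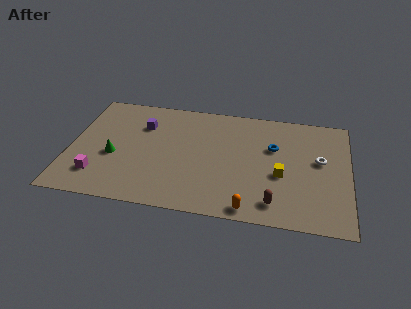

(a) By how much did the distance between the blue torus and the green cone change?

+0.5

Before: roughly 9.0 units apart; after: 9.5. That's 0.5 units further apart.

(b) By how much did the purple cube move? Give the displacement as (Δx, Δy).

(0.3, -1.0)

From the two frames, the purple cube sits at roughly (3.8, 8.0) before and (4.1, 7.0) after.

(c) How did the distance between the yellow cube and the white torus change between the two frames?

-0.4

The distance was about 3.1 in the first image and 2.7 in the second, so they moved 0.4 units closer together.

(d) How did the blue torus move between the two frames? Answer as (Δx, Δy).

(1.6, 2.8)

From the two frames, the blue torus sits at roughly (10.2, 3.5) before and (11.8, 6.3) after.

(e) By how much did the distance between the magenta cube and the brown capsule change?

-2.6

Before: roughly 12.8 units apart; after: 10.2. That's 2.6 units closer together.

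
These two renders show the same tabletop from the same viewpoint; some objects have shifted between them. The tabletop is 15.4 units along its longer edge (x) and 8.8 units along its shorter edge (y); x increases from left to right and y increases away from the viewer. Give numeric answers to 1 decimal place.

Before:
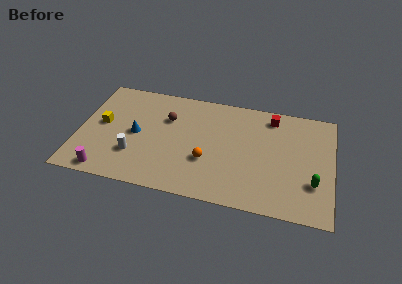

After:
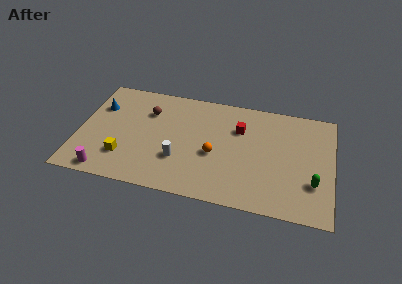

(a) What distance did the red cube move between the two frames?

2.4

From (11.6, 7.5) to (9.7, 6.1), the red cube covered √(1.9² + 1.4²) ≈ 2.4 units.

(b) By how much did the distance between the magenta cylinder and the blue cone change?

+1.5

The distance was about 3.8 in the first image and 5.3 in the second, so they moved 1.5 units further apart.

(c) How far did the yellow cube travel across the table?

2.8

The yellow cube was near (1.4, 4.7) before and (2.9, 2.3) after, so it travelled √(1.5² + 2.4²) ≈ 2.8 units.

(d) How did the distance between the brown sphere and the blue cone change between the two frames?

+0.5

They were about 2.5 units apart before and 3.0 after — 0.5 units further apart.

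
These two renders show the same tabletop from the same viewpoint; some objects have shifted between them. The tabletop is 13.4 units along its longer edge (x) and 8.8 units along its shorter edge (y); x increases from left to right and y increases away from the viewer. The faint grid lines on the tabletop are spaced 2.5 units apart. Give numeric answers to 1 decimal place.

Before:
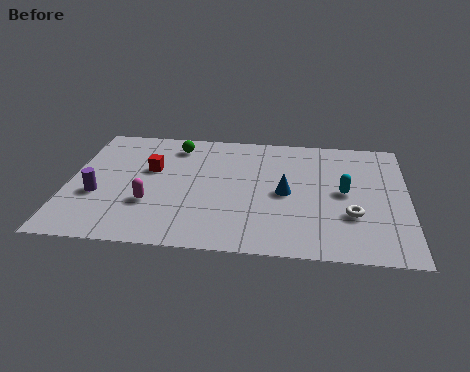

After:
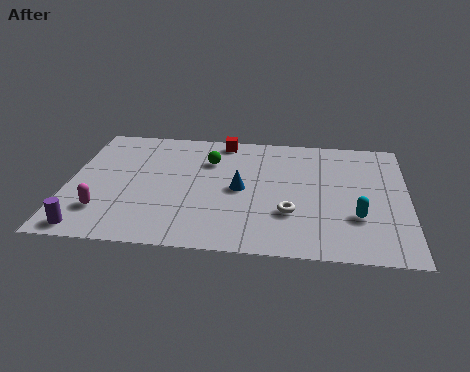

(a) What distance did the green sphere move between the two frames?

1.7

The green sphere moved from about (4.1, 7.3) to (5.5, 6.3), a distance of √(1.4² + 1.0²) ≈ 1.7.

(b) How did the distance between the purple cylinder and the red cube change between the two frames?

+5.7

They were about 2.9 units apart before and 8.6 after — 5.7 units further apart.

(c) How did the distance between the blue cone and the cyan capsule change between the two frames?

+2.5

Before: roughly 2.3 units apart; after: 4.8. That's 2.5 units further apart.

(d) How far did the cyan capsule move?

1.8

From (10.9, 4.5) to (11.4, 2.8), the cyan capsule covered √(0.5² + 1.7²) ≈ 1.8 units.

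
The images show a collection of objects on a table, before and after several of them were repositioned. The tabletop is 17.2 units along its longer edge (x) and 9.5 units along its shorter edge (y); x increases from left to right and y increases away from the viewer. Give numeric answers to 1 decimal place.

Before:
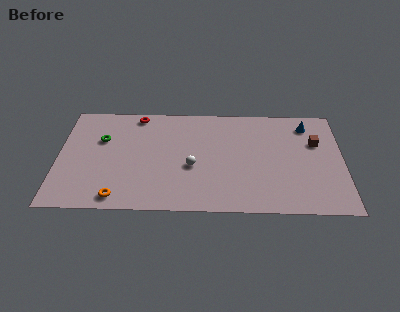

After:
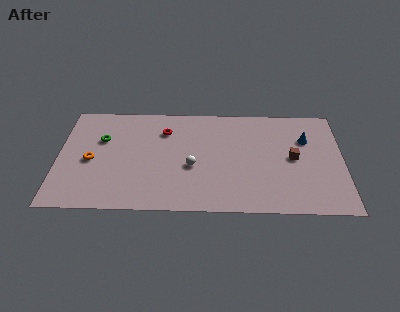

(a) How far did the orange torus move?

3.6

The orange torus was near (3.7, 1.1) before and (2.0, 4.3) after, so it travelled √(1.7² + 3.2²) ≈ 3.6 units.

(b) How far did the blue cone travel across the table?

1.3

From (15.1, 7.8) to (15.0, 6.5), the blue cone covered √(0.1² + 1.3²) ≈ 1.3 units.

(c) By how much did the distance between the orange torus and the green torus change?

-3.2

They were about 5.2 units apart before and 2.0 after — 3.2 units closer together.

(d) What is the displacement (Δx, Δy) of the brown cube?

(-1.4, -1.4)

The brown cube started near (15.6, 6.2) and ended near (14.2, 4.8).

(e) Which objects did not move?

the green torus and the white sphere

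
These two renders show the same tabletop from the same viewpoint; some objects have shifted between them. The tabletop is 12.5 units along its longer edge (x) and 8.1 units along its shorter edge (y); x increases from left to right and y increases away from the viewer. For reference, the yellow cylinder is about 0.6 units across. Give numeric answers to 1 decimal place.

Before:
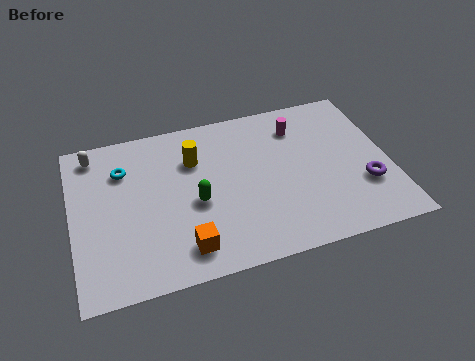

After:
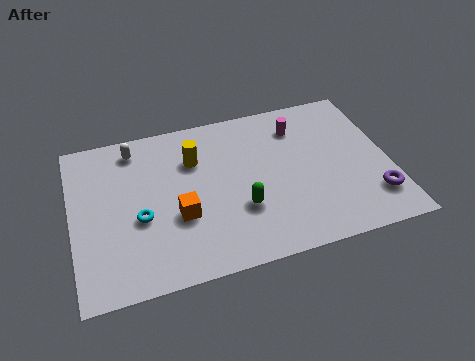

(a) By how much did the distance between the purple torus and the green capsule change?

-1.4

They were about 6.7 units apart before and 5.3 after — 1.4 units closer together.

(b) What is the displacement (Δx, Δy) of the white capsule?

(1.6, -0.1)

The white capsule was at about (1.0, 7.0) and moved to about (2.6, 6.9).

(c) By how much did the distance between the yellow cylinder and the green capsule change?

+1.2

The distance was about 2.2 in the first image and 3.4 in the second, so they moved 1.2 units further apart.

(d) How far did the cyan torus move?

2.6

From (2.1, 5.9) to (2.6, 3.3), the cyan torus covered √(0.5² + 2.6²) ≈ 2.6 units.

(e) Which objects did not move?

the magenta cylinder and the yellow cylinder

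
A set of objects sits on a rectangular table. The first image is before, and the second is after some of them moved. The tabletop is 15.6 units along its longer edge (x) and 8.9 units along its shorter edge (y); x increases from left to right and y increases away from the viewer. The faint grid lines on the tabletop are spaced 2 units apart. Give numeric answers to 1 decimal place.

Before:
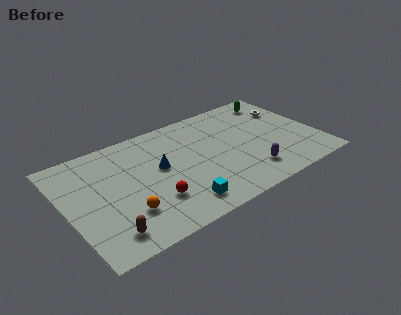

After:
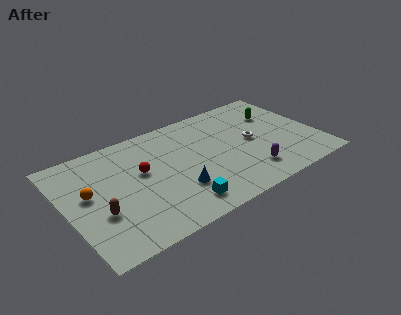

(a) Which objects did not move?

the cyan cube and the purple capsule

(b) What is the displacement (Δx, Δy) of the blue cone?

(0.7, -2.3)

The blue cone started near (5.8, 5.0) and ended near (6.5, 2.7).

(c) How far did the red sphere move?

2.6

The red sphere moved from about (5.0, 2.6) to (4.7, 5.2), a distance of √(0.3² + 2.6²) ≈ 2.6.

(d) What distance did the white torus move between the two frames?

3.2

From (14.3, 6.3) to (11.6, 4.5), the white torus covered √(2.7² + 1.8²) ≈ 3.2 units.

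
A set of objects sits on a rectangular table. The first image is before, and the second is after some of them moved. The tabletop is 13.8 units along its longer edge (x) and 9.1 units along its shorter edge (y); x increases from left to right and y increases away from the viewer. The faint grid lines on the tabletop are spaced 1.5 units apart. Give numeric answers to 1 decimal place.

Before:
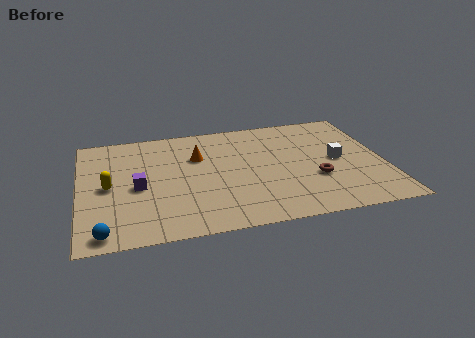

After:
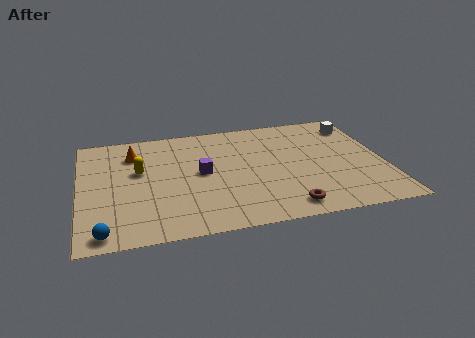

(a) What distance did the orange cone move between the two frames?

3.0

The orange cone moved from about (5.4, 6.1) to (2.5, 6.9), a distance of √(2.9² + 0.8²) ≈ 3.0.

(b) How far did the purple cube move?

3.0

From (2.6, 4.1) to (5.5, 4.7), the purple cube covered √(2.9² + 0.6²) ≈ 3.0 units.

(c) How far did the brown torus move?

2.5

From (10.6, 3.2) to (9.1, 1.2), the brown torus covered √(1.5² + 2.0²) ≈ 2.5 units.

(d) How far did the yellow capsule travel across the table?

1.7

From (1.3, 4.4) to (2.7, 5.4), the yellow capsule covered √(1.4² + 1.0²) ≈ 1.7 units.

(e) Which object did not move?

the blue sphere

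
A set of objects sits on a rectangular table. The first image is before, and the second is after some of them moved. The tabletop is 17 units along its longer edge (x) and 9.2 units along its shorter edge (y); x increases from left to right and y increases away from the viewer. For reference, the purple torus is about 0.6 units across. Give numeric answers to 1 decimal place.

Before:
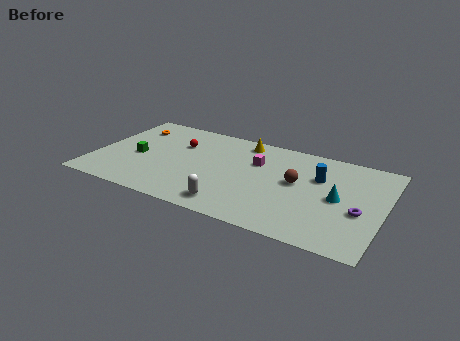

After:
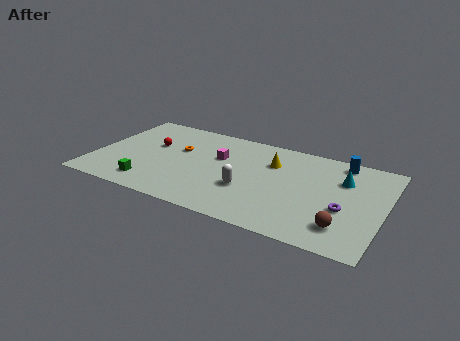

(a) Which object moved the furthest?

the brown sphere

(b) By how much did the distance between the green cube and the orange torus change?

+1.2

The distance was about 3.1 in the first image and 4.3 in the second, so they moved 1.2 units further apart.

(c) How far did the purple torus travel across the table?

0.9

The purple torus was near (15.7, 3.7) before and (14.8, 3.6) after, so it travelled √(0.9² + 0.1²) ≈ 0.9 units.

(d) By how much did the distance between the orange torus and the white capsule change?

-3.9

Before: roughly 8.9 units apart; after: 5.0. That's 3.9 units closer together.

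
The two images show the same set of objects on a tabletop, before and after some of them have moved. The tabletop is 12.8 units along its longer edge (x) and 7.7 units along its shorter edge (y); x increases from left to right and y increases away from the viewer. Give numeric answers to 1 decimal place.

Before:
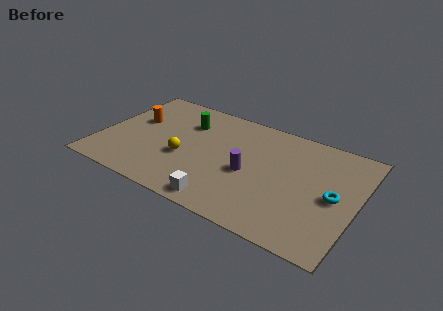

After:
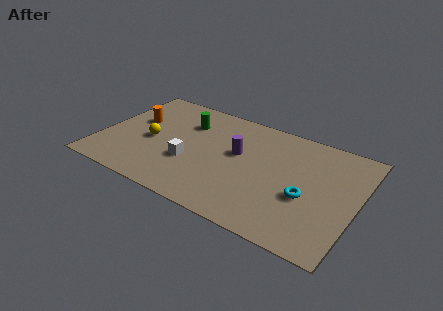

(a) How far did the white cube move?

2.8

The white cube moved from about (6.6, 0.9) to (4.6, 2.8), a distance of √(2.0² + 1.9²) ≈ 2.8.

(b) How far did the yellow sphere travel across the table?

1.9

The yellow sphere moved from about (4.3, 3.0) to (2.5, 3.5), a distance of √(1.8² + 0.5²) ≈ 1.9.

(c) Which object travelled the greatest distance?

the white cube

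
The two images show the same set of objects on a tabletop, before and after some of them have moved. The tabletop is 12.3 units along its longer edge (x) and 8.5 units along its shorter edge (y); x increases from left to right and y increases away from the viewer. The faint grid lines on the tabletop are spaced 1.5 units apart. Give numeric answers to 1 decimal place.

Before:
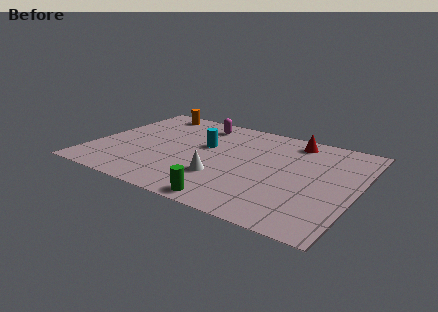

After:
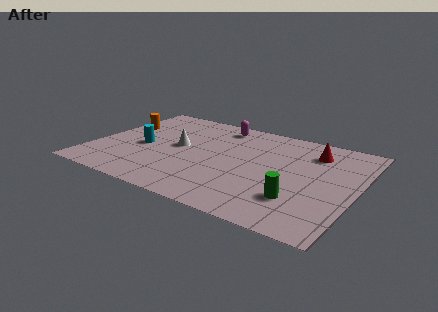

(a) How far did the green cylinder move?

3.3

From (7.0, 0.8) to (9.9, 2.3), the green cylinder covered √(2.9² + 1.5²) ≈ 3.3 units.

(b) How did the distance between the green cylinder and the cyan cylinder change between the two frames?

+3.0

They were about 4.7 units apart before and 7.7 after — 3.0 units further apart.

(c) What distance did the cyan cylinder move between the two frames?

3.1

From (5.1, 5.1) to (2.3, 3.8), the cyan cylinder covered √(2.8² + 1.3²) ≈ 3.1 units.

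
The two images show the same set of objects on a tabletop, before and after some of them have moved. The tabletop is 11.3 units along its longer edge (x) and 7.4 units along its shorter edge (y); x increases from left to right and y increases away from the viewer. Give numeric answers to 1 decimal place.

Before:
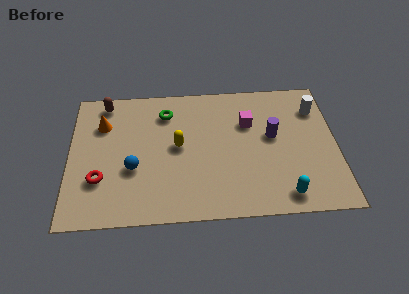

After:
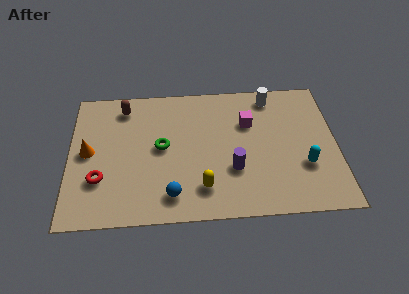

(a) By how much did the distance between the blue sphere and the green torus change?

-0.7

Before: roughly 3.3 units apart; after: 2.6. That's 0.7 units closer together.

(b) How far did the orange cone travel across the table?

1.6

The orange cone was near (1.4, 5.3) before and (0.8, 3.8) after, so it travelled √(0.6² + 1.5²) ≈ 1.6 units.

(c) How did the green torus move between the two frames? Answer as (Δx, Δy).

(-0.2, -1.9)

From the two frames, the green torus sits at roughly (4.1, 5.8) before and (3.9, 3.9) after.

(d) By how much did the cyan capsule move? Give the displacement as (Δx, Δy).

(0.9, 1.5)

The cyan capsule started near (9.0, 1.0) and ended near (9.9, 2.5).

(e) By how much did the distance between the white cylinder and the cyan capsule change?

-0.7

The distance was about 4.8 in the first image and 4.1 in the second, so they moved 0.7 units closer together.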